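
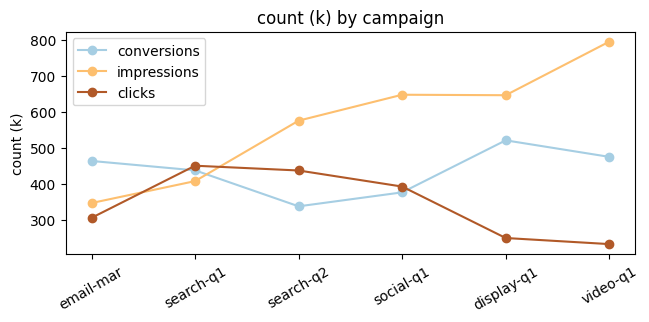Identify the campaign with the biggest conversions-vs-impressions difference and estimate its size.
video-q1, ≈ 300 k

video-q1: conversions ≈ 500, impressions ≈ 800 → gap ≈ 300. Next-largest (social-q1) is only ≈ 250.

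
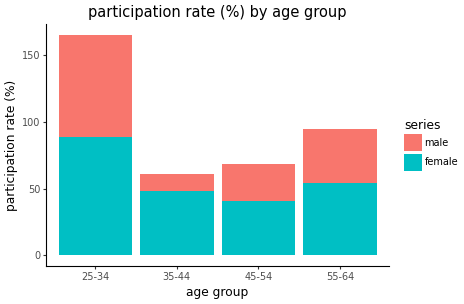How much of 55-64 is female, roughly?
female top ≈ 60, bottom ≈ 0; segment ≈ 60.

≈ 60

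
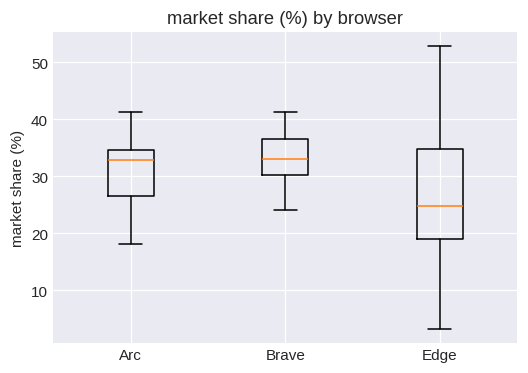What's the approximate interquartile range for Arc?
≈ 8.0

Q3 ≈ 34.5, Q1 ≈ 26.5; IQR ≈ 8.0.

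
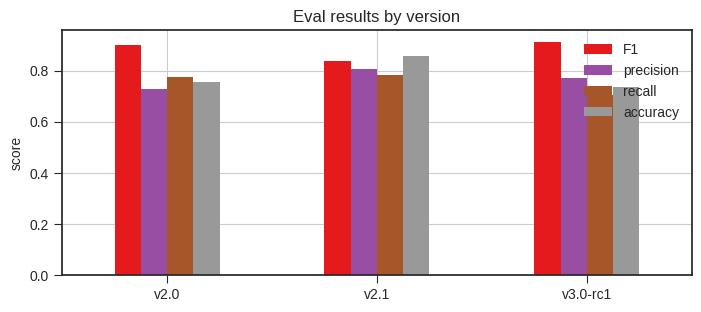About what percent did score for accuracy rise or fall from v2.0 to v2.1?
≈ +12.5%

v2.0 ≈ 0.8, v2.1 ≈ 0.9; (0.9 − 0.8) / 0.8 ≈ +12.5%.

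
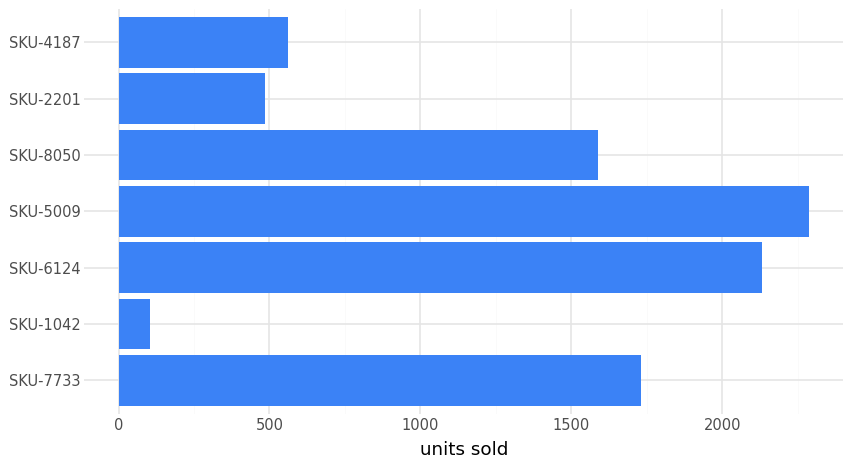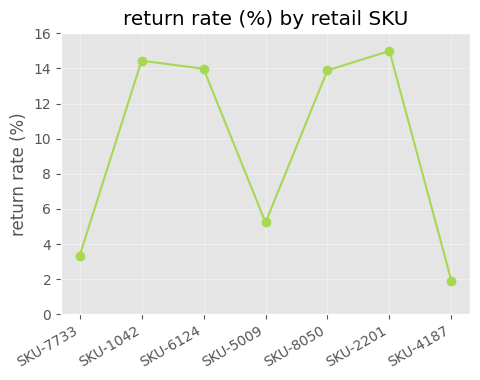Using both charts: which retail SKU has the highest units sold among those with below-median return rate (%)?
SKU-5009

Chart 2 median return rate (%) ≈ 14; below-median retail SKUs: SKU-7733, SKU-5009, SKU-4187. Among those, SKU-5009 has the highest units sold (≈ 2500).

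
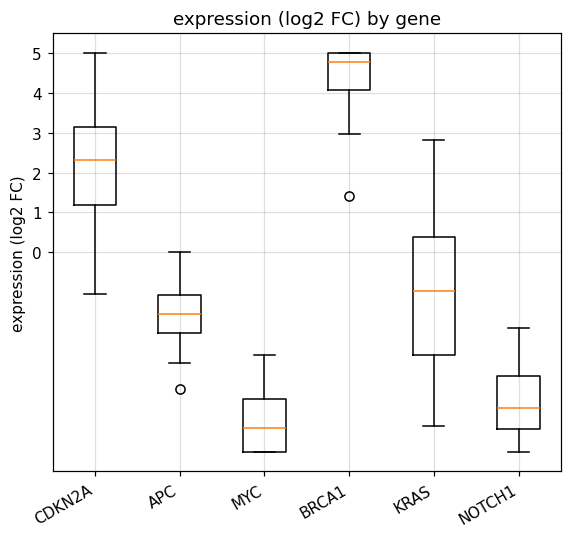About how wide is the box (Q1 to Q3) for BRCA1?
Q3 ≈ 5, Q1 ≈ 4; IQR ≈ 1.

≈ 1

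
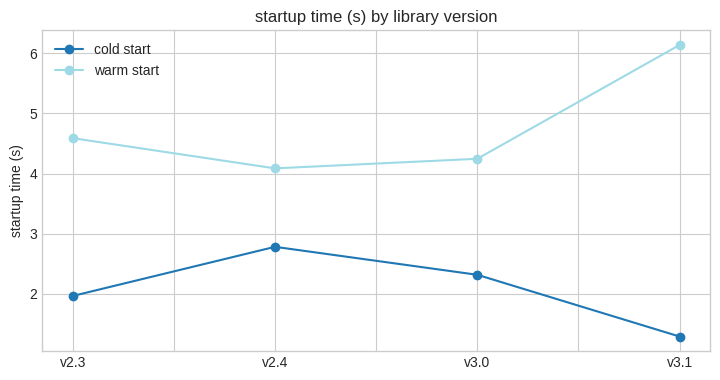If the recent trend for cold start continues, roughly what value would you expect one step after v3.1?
≈ 0.75

Last three: 3.0, 2.5, 1.5 → slope ≈ -0.75/step → next ≈ 0.75.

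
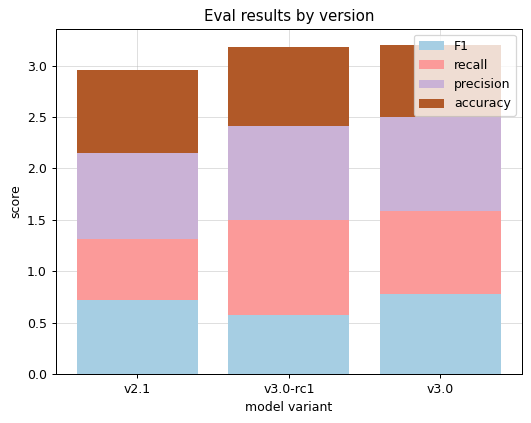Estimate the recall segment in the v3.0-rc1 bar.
≈ 1.0

recall top ≈ 1.5, bottom ≈ 0.5; segment ≈ 1.0.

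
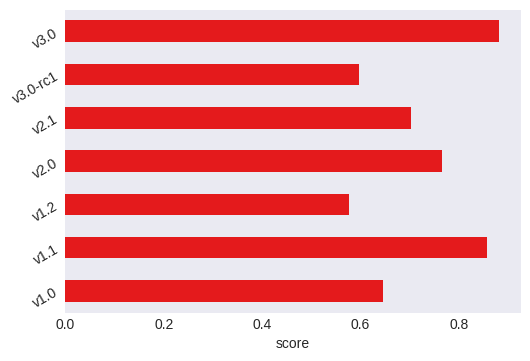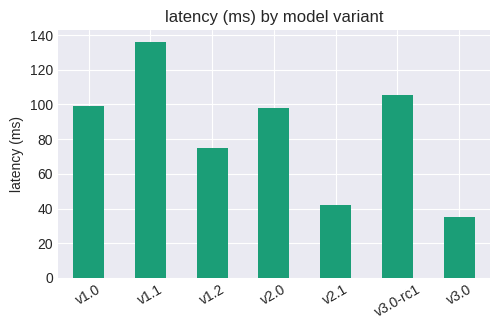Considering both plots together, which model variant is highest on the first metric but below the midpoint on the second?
Chart 2 median latency (ms) ≈ 100; below-median model variants: v1.2, v2.1, v3.0. Among those, v3.0 has the highest score (≈ 0.9).

v3.0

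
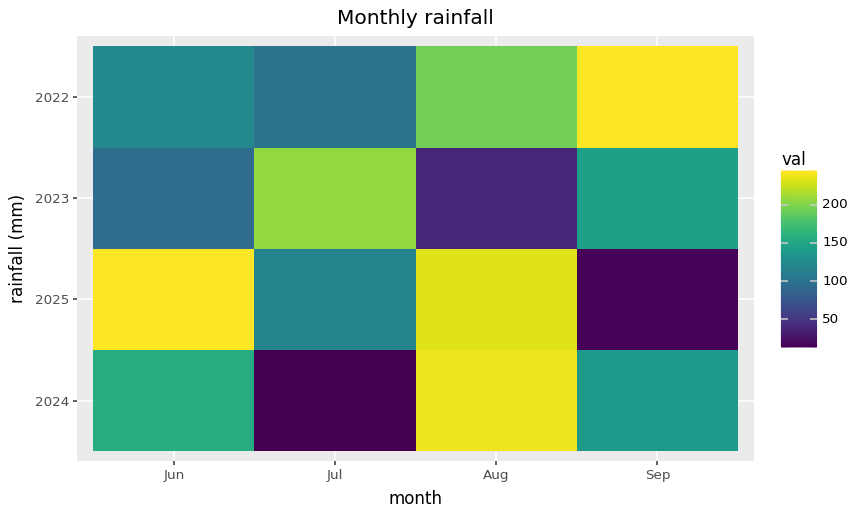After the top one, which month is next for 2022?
Top 3 for 2022: Sep ≈ 240, Aug ≈ 200, Jun ≈ 120.

Aug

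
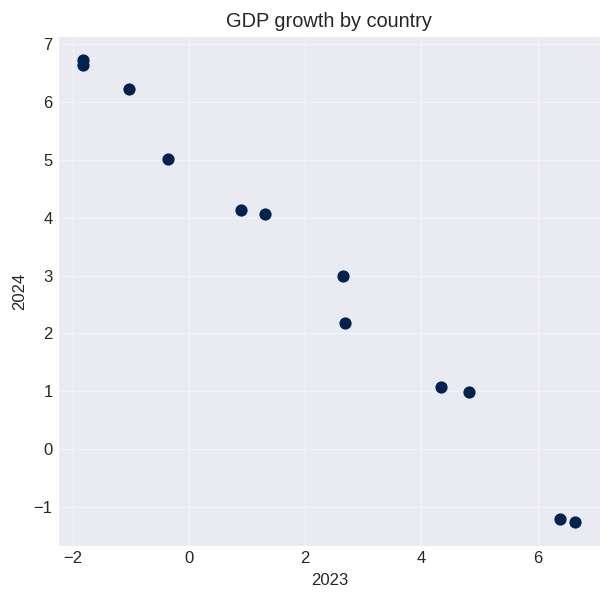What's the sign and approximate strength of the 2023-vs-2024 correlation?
Points are negatively correlated; strong (|r| ≈ 1.0).

negative, strong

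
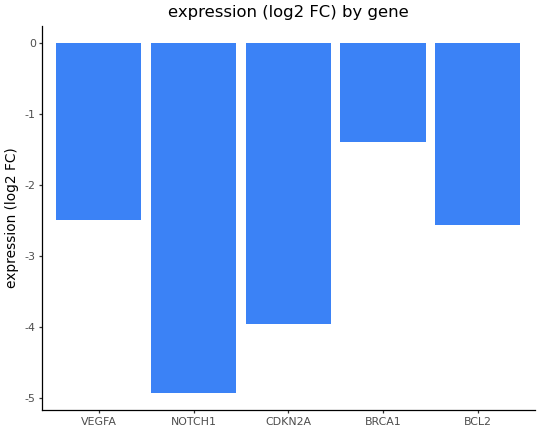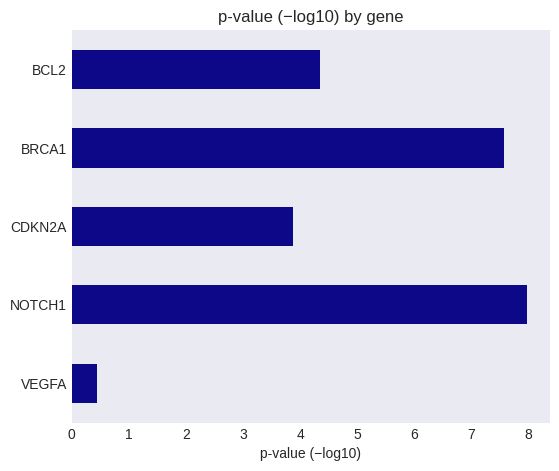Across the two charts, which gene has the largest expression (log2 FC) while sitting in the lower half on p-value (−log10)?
Chart 2 median p-value (−log10) ≈ 4; below-median genes: VEGFA, CDKN2A. Among those, VEGFA has the highest expression (log2 FC) (≈ -2).

VEGFA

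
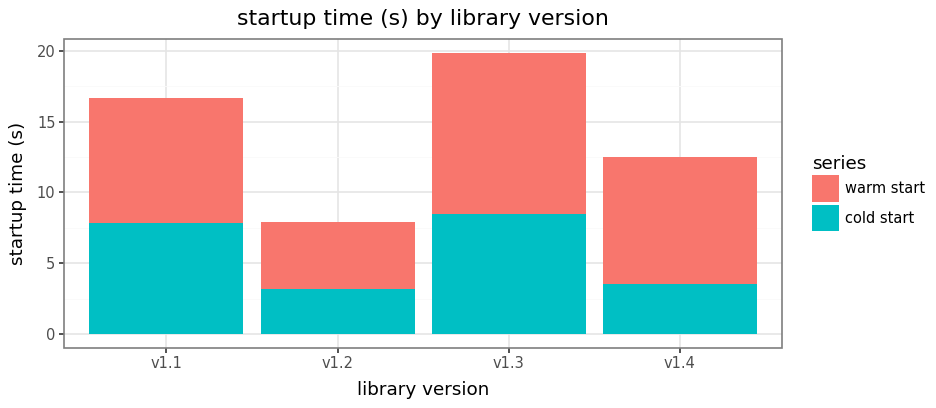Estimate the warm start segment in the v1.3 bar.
warm start top ≈ 20, bottom ≈ 8; segment ≈ 12.

≈ 12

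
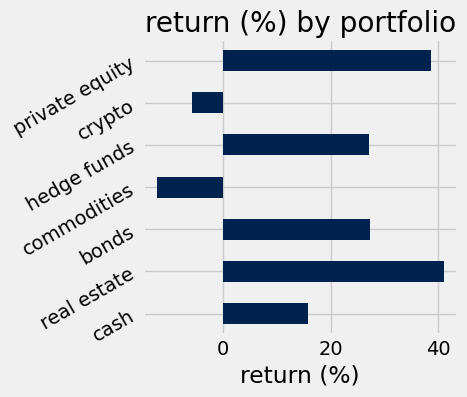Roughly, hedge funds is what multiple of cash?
≈ 1.67×

hedge funds ≈ 25, cash ≈ 15; 25/15 ≈ 1.67.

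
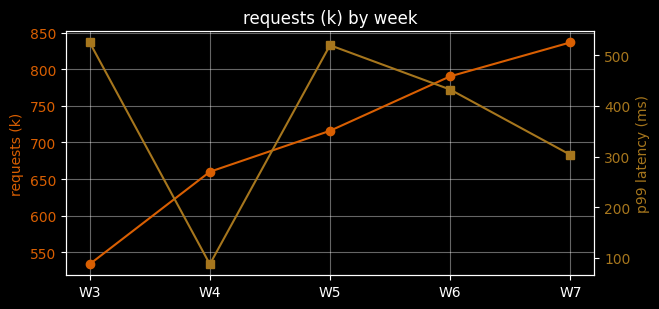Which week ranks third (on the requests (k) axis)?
W5

Top 4 (on the requests (k) axis): W7 ≈ 850, W6 ≈ 800, W5 ≈ 700, W4 ≈ 650.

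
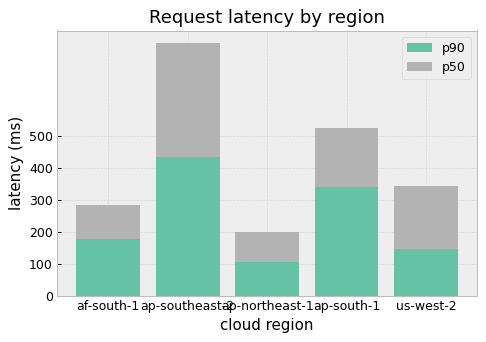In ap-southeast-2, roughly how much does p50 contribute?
p50 top ≈ 800, bottom ≈ 400; segment ≈ 400.

≈ 400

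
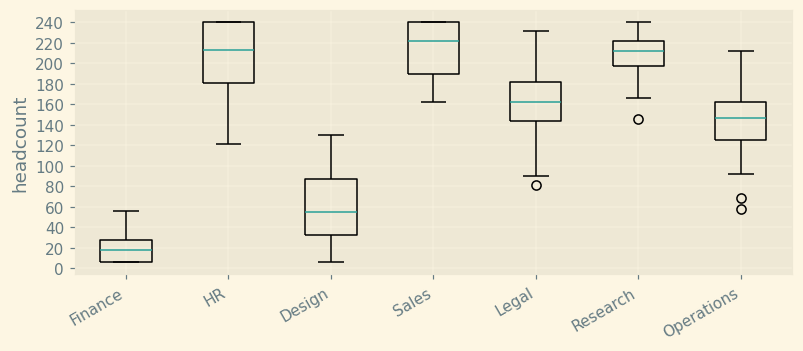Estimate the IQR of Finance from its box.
Q3 ≈ 20, Q1 ≈ 0; IQR ≈ 20.

≈ 20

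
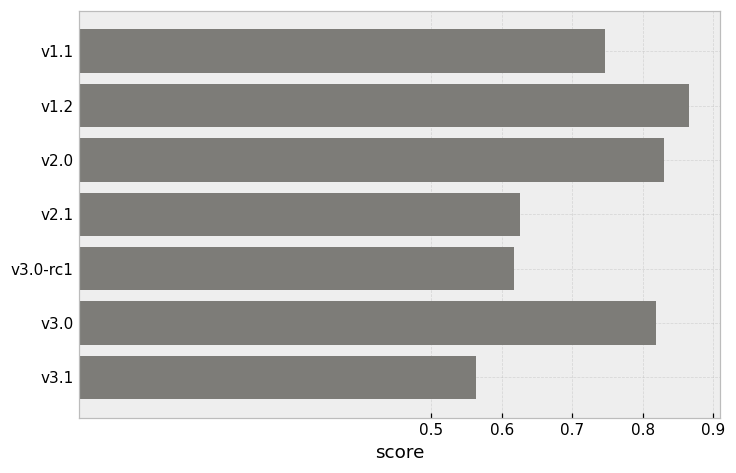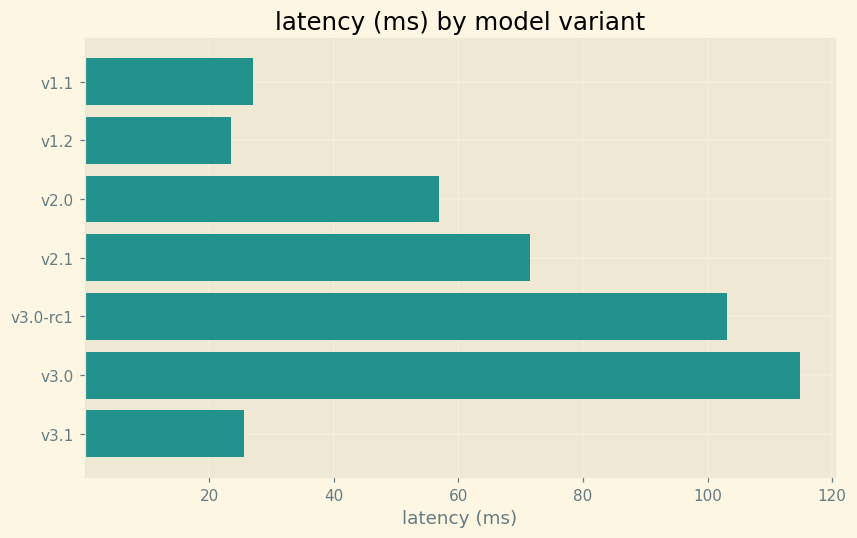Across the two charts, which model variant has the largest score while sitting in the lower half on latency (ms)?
v1.2

Chart 2 median latency (ms) ≈ 60; below-median model variants: v1.1, v1.2, v3.1. Among those, v1.2 has the highest score (≈ 0.9).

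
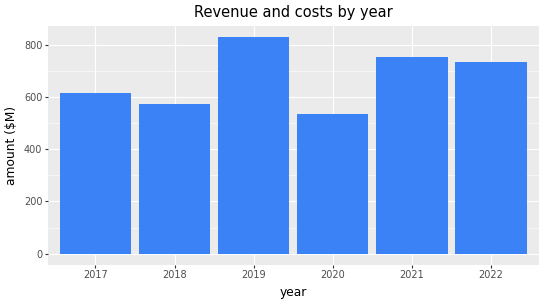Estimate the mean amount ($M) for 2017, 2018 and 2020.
≈ 567

(600 + 600 + 500) / 3 ≈ 567.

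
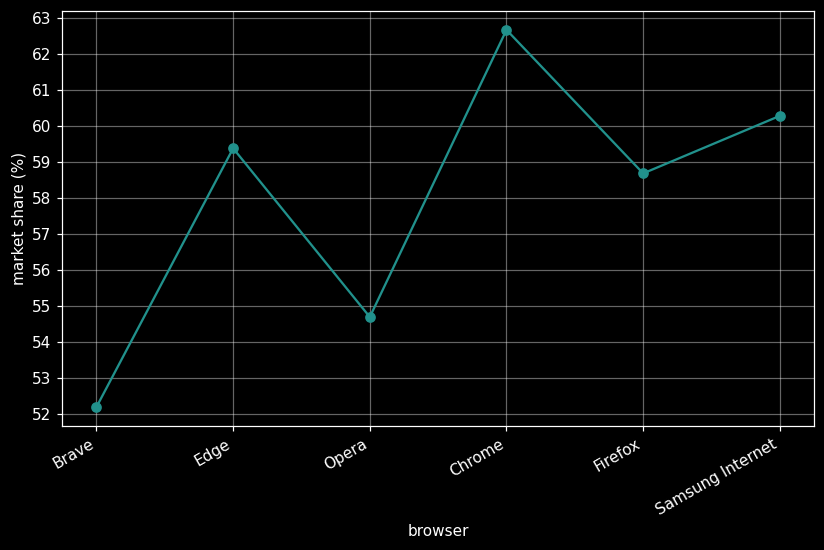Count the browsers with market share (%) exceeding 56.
4

Above 56: Edge, Chrome, Firefox, Samsung Internet.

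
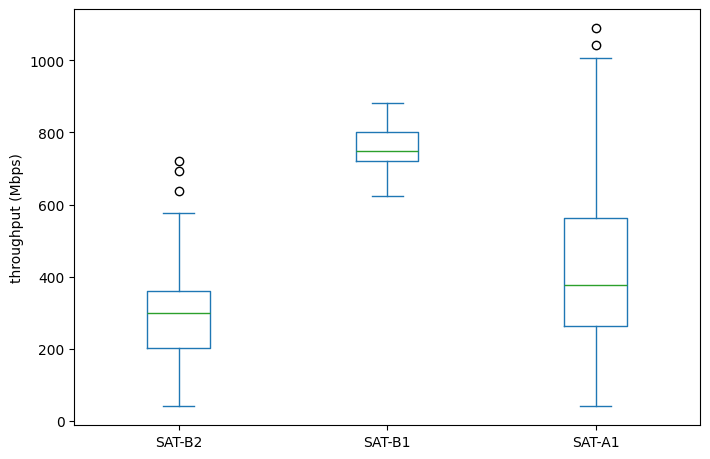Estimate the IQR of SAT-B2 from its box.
Q3 ≈ 350, Q1 ≈ 200; IQR ≈ 150.

≈ 150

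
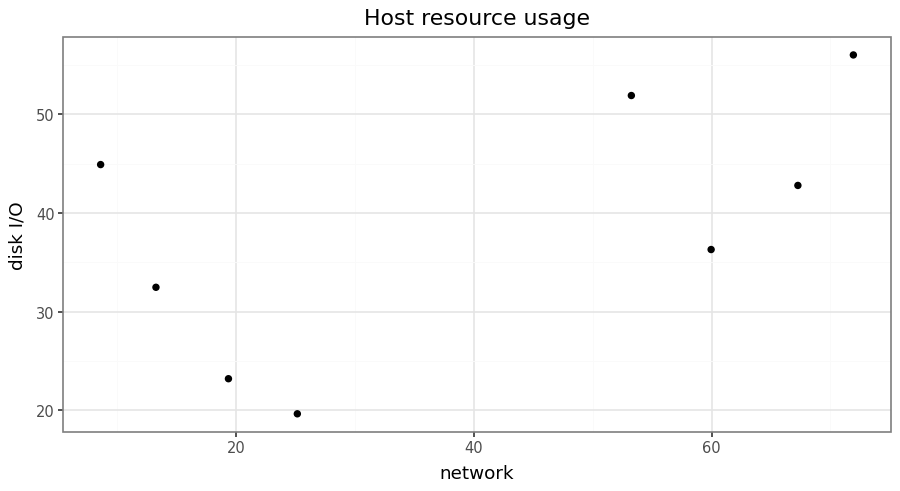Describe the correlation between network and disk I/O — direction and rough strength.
Points are positively correlated; moderate (|r| ≈ 0.6).

positive, moderate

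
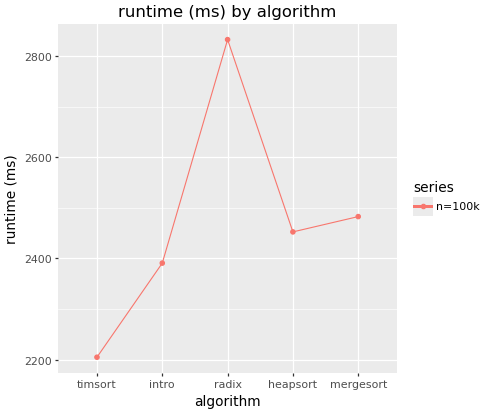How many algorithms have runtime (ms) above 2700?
Above 2700: radix.

1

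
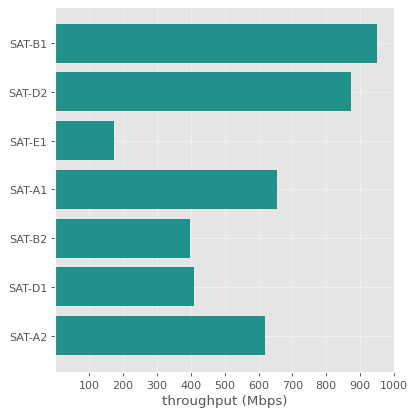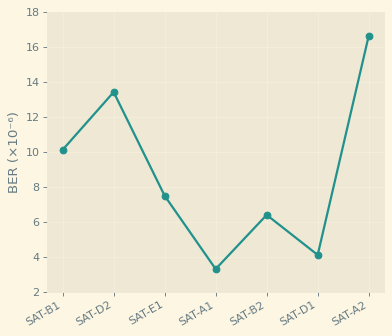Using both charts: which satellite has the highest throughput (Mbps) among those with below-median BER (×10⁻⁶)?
Chart 2 median BER (×10⁻⁶) ≈ 8; below-median satellites: SAT-A1, SAT-B2, SAT-D1. Among those, SAT-A1 has the highest throughput (Mbps) (≈ 700).

SAT-A1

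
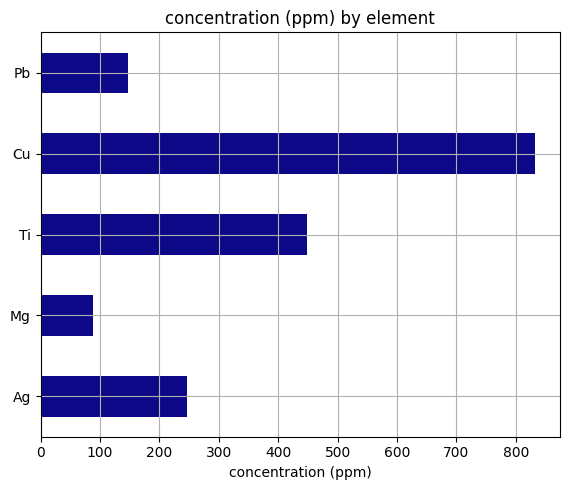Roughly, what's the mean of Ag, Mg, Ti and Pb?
≈ 200

(200 + 100 + 400 + 100) / 4 ≈ 200.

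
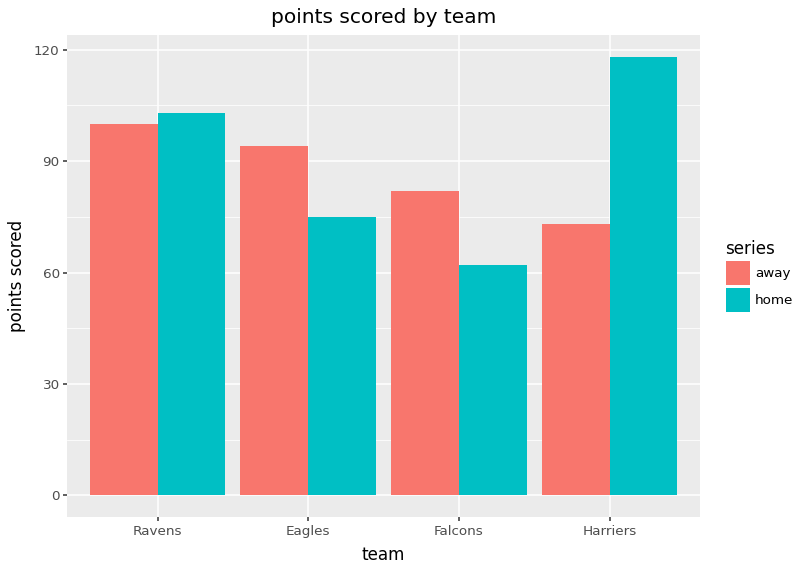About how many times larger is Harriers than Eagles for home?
Harriers ≈ 120, Eagles ≈ 80; 120/80 ≈ 1.5.

≈ 1.5×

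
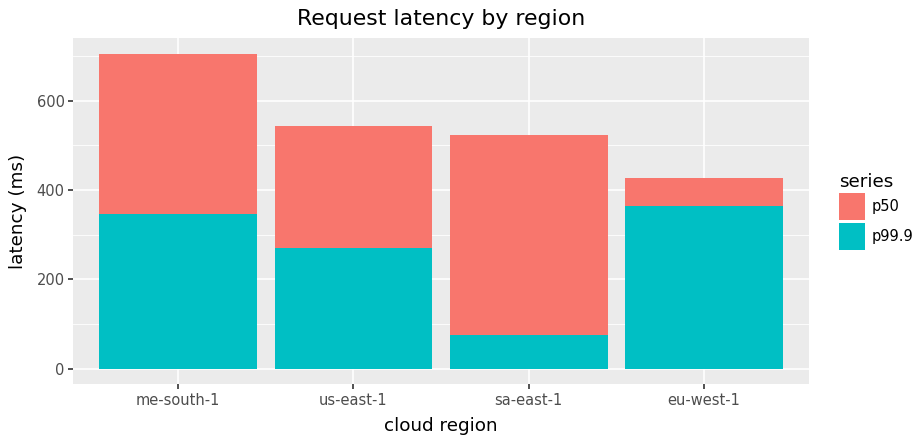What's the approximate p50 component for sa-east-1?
p50 top ≈ 500, bottom ≈ 100; segment ≈ 400.

≈ 400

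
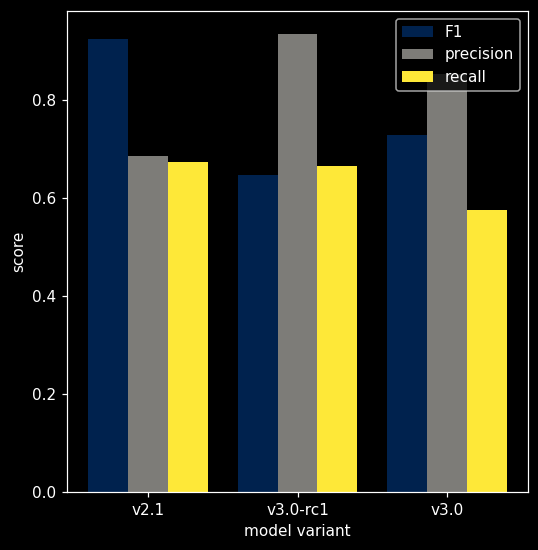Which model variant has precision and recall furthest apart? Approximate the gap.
v3.0, ≈ 0.3

v3.0: precision ≈ 0.9, recall ≈ 0.6 → gap ≈ 0.3. Next-largest (v3.0-rc1) is only ≈ 0.2.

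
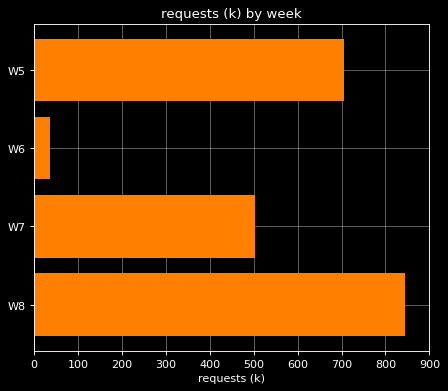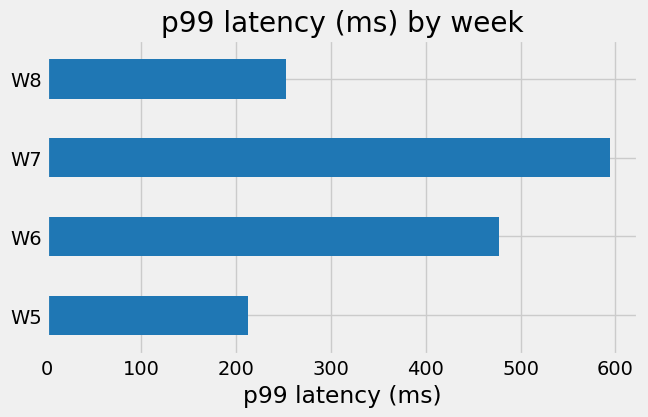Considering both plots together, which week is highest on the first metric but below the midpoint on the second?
Chart 2 median p99 latency (ms) ≈ 400; below-median weeks: W5, W8. Among those, W8 has the highest requests (k) (≈ 800).

W8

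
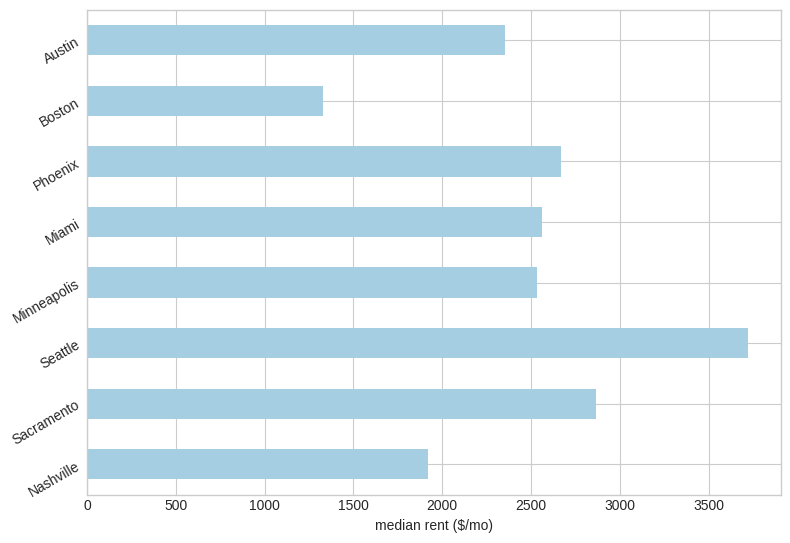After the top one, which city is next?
Top 3: Seattle ≈ 3500, Sacramento ≈ 3000, Phoenix ≈ 2500.

Sacramento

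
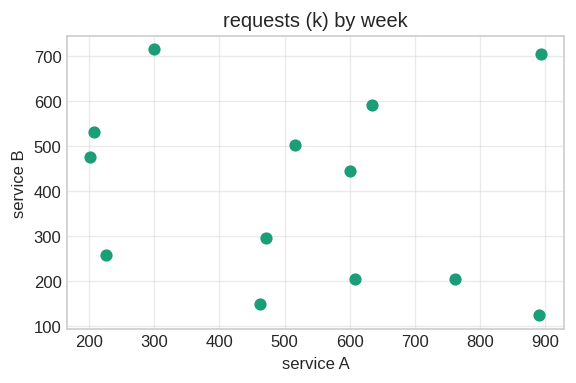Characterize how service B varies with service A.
Points are roughly uncorrelated; weak (|r| ≈ 0.2).

no clear correlation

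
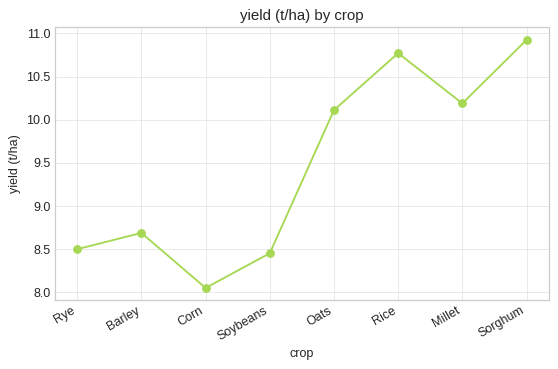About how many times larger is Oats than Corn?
Oats ≈ 10.0, Corn ≈ 8.0; 10.0/8.0 ≈ 1.25.

≈ 1.25×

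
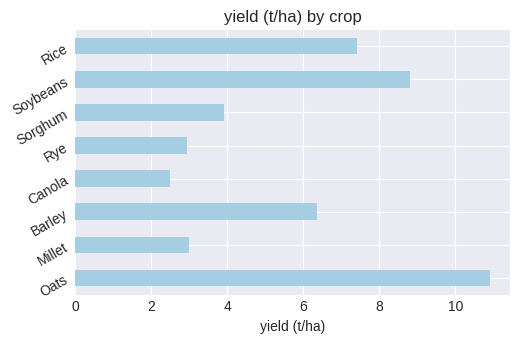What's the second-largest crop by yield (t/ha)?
Soybeans

Top 3: Oats ≈ 11, Soybeans ≈ 9, Rice ≈ 7.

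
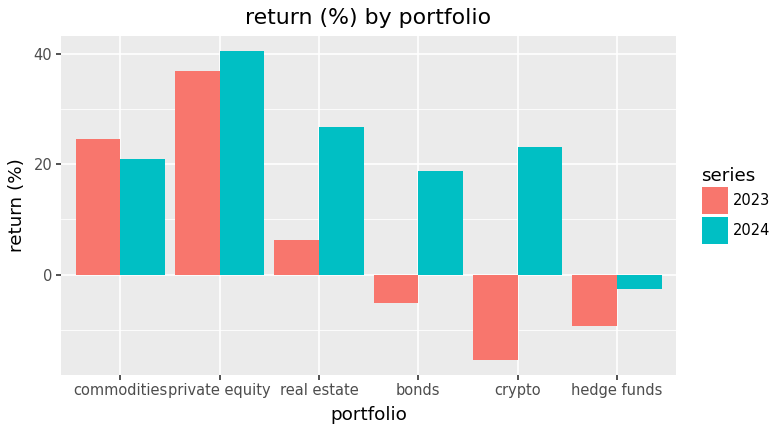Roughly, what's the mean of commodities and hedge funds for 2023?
≈ 8

(25 + -10) / 2 ≈ 8.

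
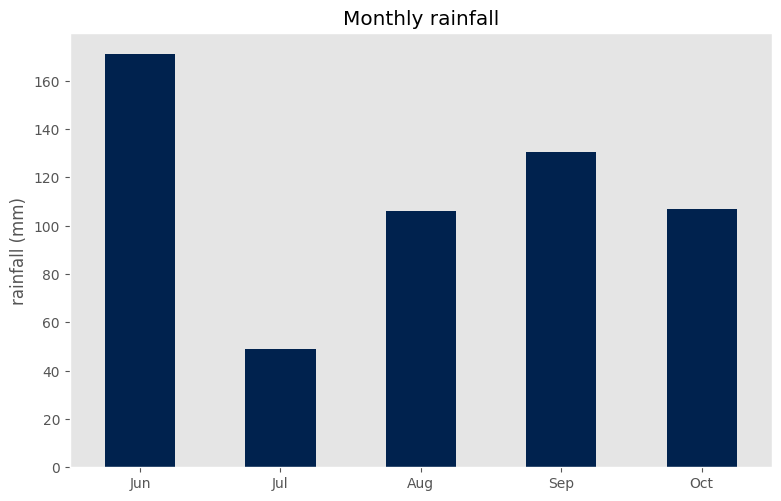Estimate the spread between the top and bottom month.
Max Jun ≈ 180, min Jul ≈ 40; range ≈ 140.

≈ 140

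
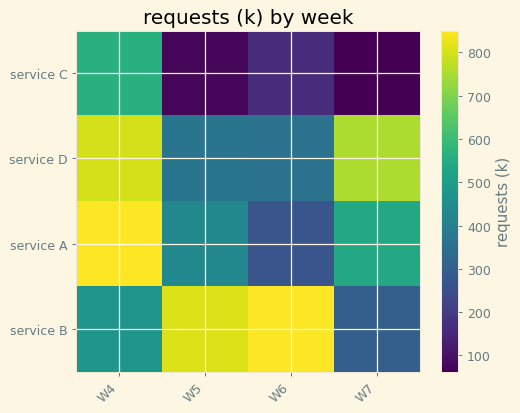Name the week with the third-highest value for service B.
Top 4 for service B: W6 ≈ 900, W5 ≈ 800, W4 ≈ 500, W7 ≈ 300.

W4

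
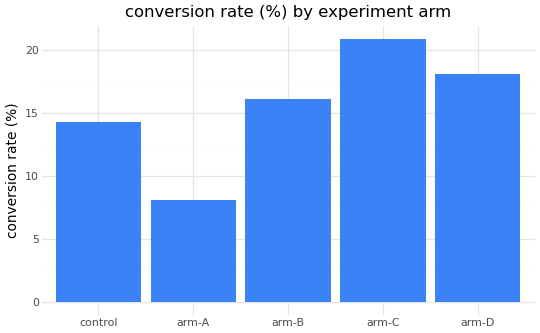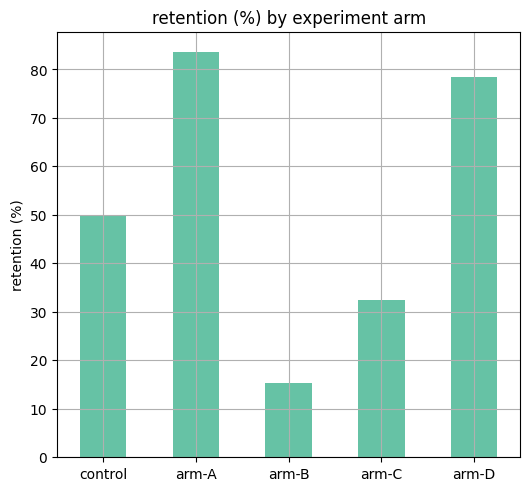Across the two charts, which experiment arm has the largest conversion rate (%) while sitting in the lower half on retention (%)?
arm-C

Chart 2 median retention (%) ≈ 50; below-median experiment arms: arm-B, arm-C. Among those, arm-C has the highest conversion rate (%) (≈ 20).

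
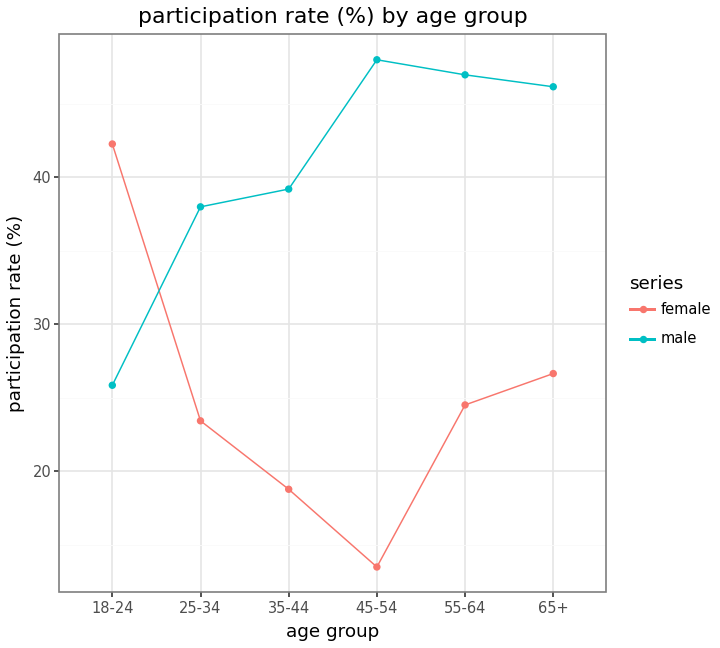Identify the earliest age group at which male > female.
25-34

18-24: male ≈ 25 vs female ≈ 40 (not yet); 25-34: male ≈ 40 vs female ≈ 25 (first crossover).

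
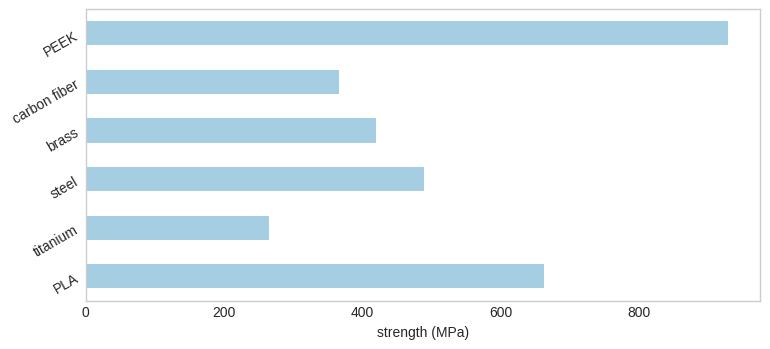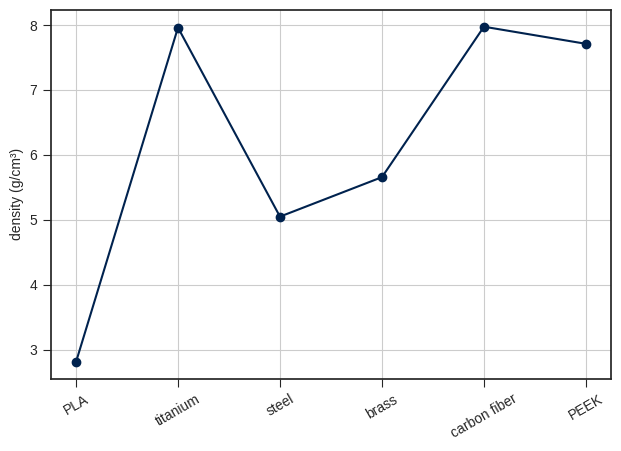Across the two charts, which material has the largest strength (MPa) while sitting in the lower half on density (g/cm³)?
PLA

Chart 2 median density (g/cm³) ≈ 7; below-median materials: PLA, steel, brass. Among those, PLA has the highest strength (MPa) (≈ 700).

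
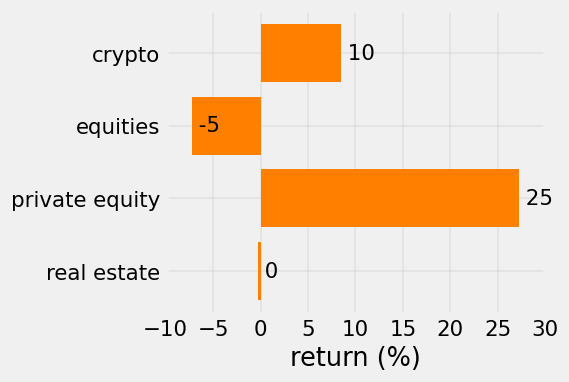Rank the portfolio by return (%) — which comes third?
Top 4: private equity ≈ 25, crypto ≈ 10, real estate ≈ 0, equities ≈ -5.

real estate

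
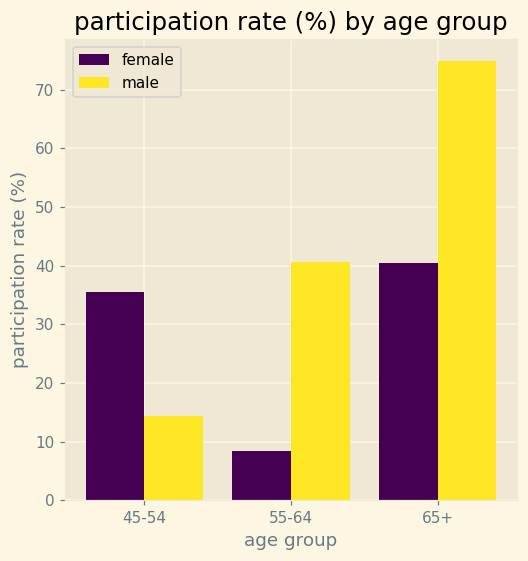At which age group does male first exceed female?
55-64

45-54: male ≈ 10 vs female ≈ 40 (not yet); 55-64: male ≈ 40 vs female ≈ 10 (first crossover).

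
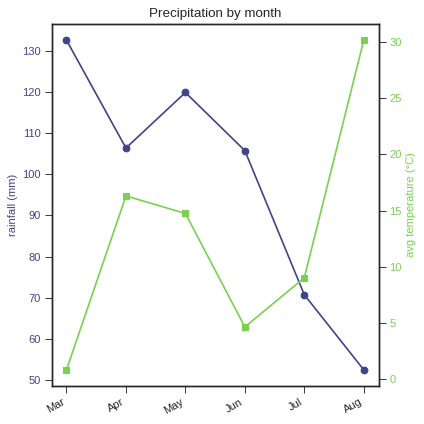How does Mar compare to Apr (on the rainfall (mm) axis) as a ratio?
Mar ≈ 130, Apr ≈ 110; 130/110 ≈ 1.18.

≈ 1.18×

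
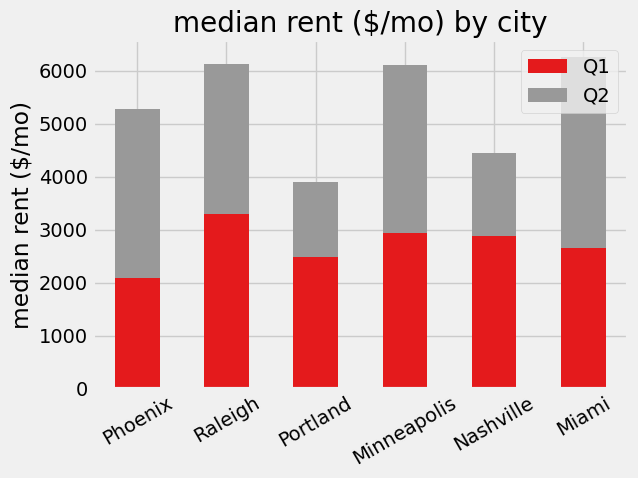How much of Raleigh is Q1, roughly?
Q1 top ≈ 3000, bottom ≈ 0; segment ≈ 3000.

≈ 3000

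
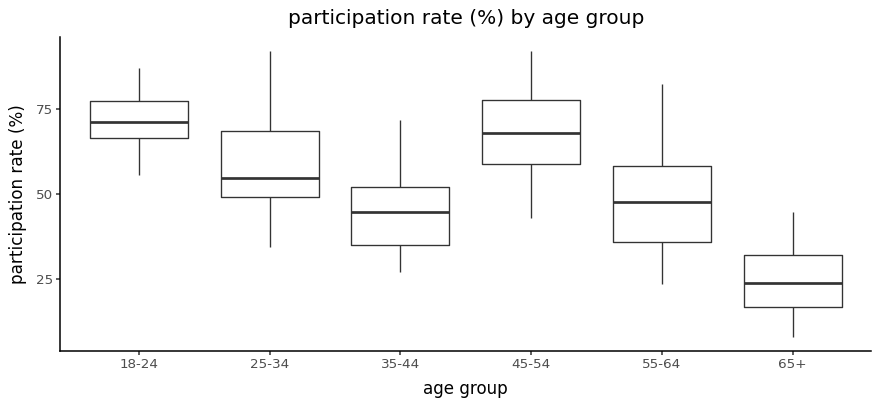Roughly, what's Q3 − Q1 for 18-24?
≈ 10

Q3 ≈ 75, Q1 ≈ 65; IQR ≈ 10.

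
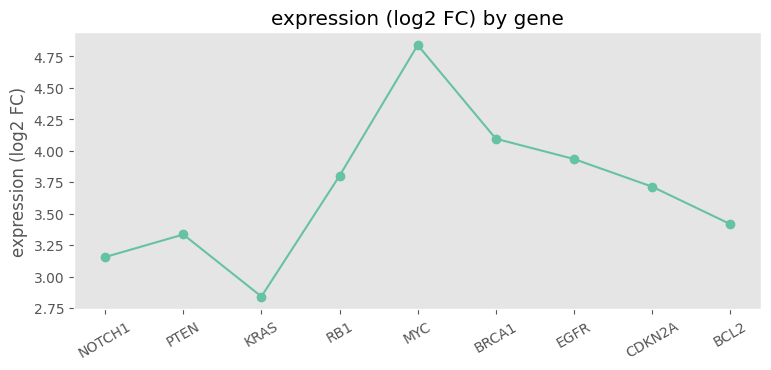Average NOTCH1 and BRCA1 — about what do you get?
(3.2 + 4.0) / 2 ≈ 3.6.

≈ 3.6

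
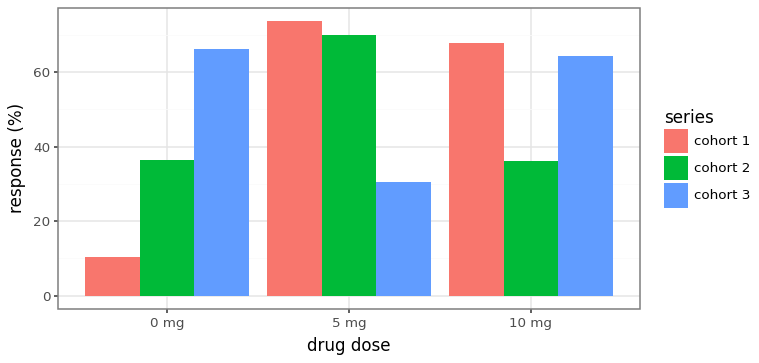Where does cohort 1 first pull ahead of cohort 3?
5 mg

0 mg: cohort 1 ≈ 10 vs cohort 3 ≈ 70 (not yet); 5 mg: cohort 1 ≈ 70 vs cohort 3 ≈ 30 (first crossover).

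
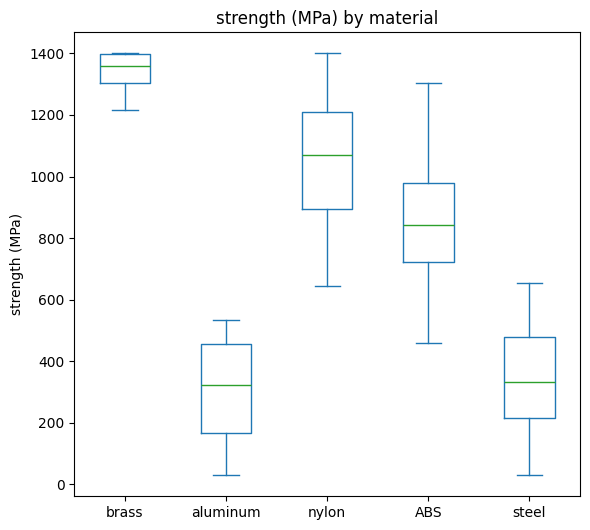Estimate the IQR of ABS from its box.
Q3 ≈ 1000, Q1 ≈ 700; IQR ≈ 300.

≈ 300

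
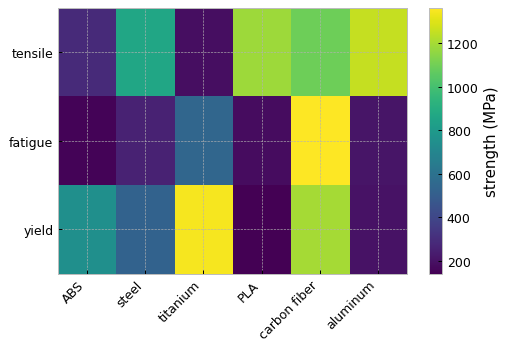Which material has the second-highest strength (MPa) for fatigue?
titanium

Top 3 for fatigue: carbon fiber ≈ 1400, titanium ≈ 600, steel ≈ 200.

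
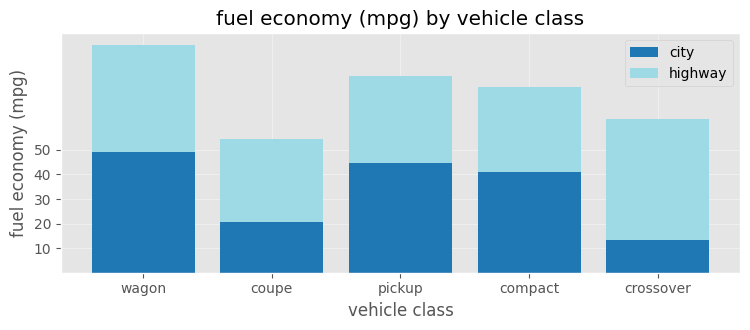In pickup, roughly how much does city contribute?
city top ≈ 40, bottom ≈ 0; segment ≈ 40.

≈ 40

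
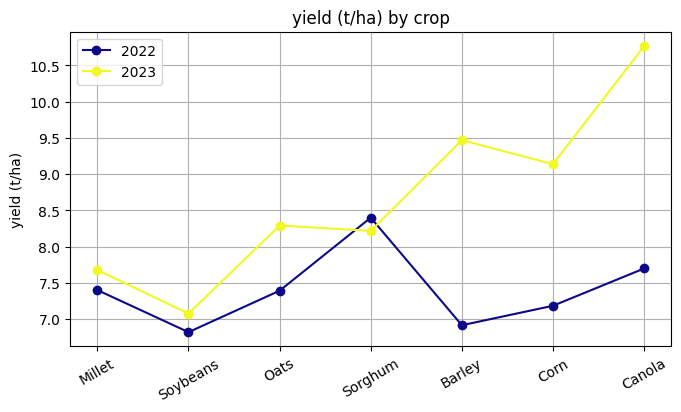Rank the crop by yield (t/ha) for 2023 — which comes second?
Top 3 for 2023: Canola ≈ 11.0, Barley ≈ 9.5, Corn ≈ 9.0.

Barley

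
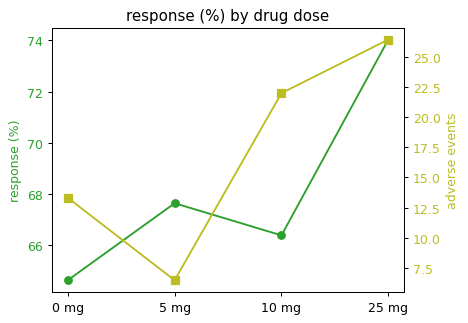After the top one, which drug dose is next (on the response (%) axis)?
5 mg

Top 3 (on the response (%) axis): 25 mg ≈ 74, 5 mg ≈ 68, 10 mg ≈ 66.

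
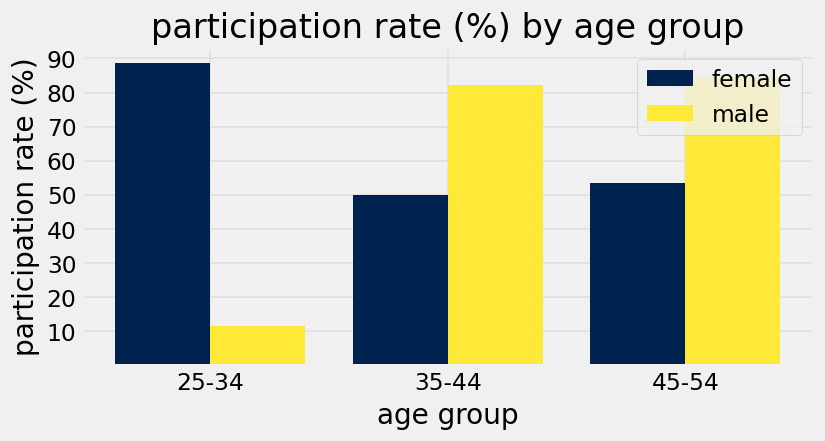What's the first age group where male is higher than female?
25-34: male ≈ 10 vs female ≈ 90 (not yet); 35-44: male ≈ 80 vs female ≈ 50 (first crossover).

35-44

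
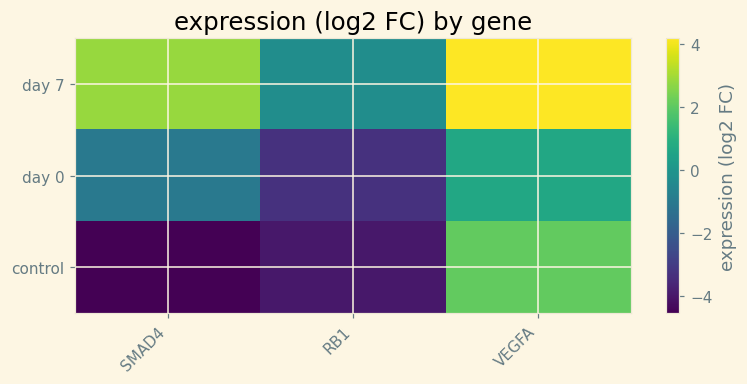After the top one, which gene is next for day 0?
Top 3 for day 0: VEGFA ≈ 1, SMAD4 ≈ -1, RB1 ≈ -3.

SMAD4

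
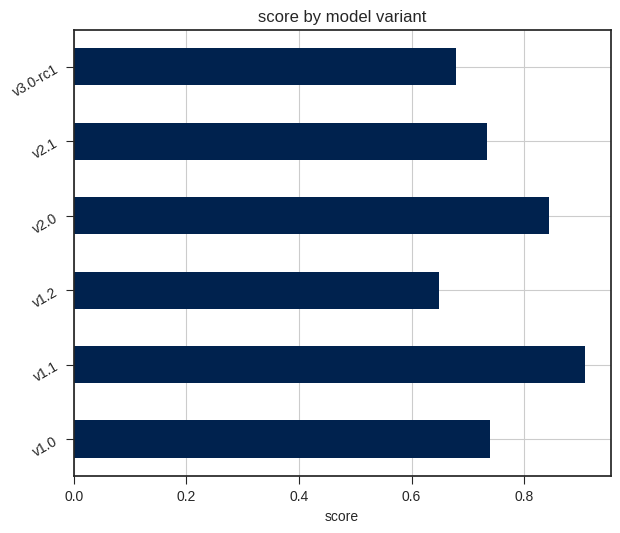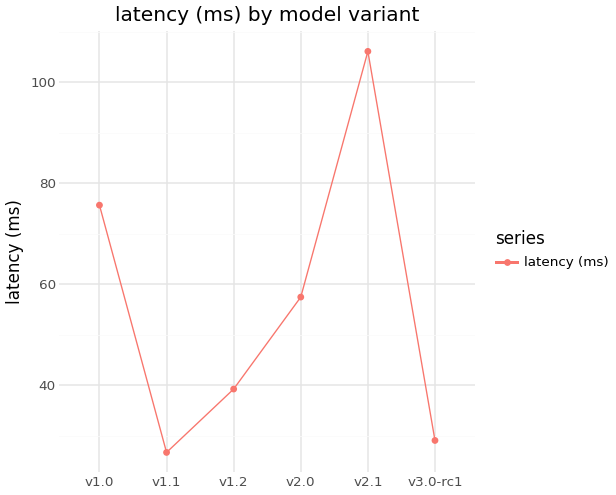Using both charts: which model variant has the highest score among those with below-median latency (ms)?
v1.1

Chart 2 median latency (ms) ≈ 50; below-median model variants: v1.1, v1.2, v3.0-rc1. Among those, v1.1 has the highest score (≈ 0.9).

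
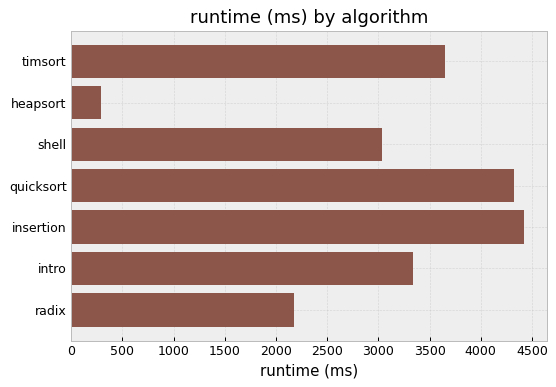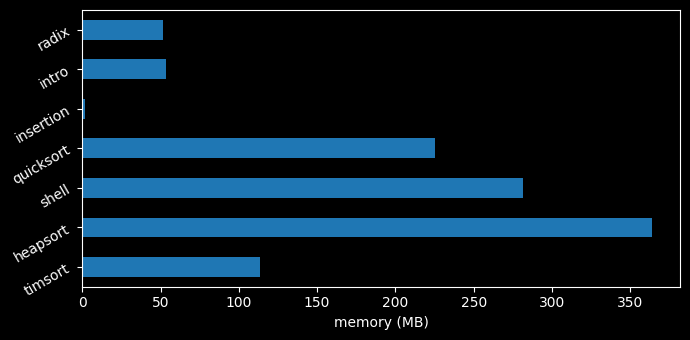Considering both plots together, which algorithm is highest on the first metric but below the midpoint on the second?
Chart 2 median memory (MB) ≈ 100; below-median algorithms: insertion, intro, radix. Among those, insertion has the highest runtime (ms) (≈ 4500).

insertion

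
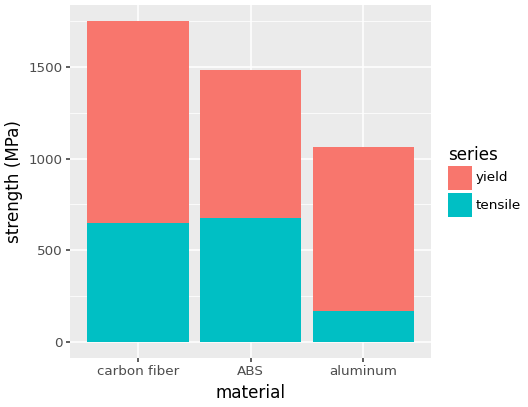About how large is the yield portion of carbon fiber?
≈ 1200

yield top ≈ 1800, bottom ≈ 600; segment ≈ 1200.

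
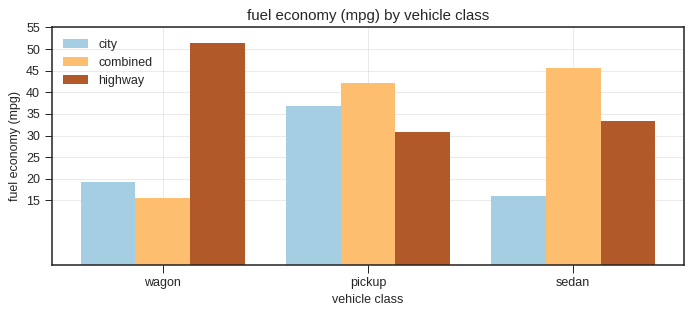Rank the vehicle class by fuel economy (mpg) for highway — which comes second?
sedan

Top 3 for highway: wagon ≈ 50, sedan ≈ 35, pickup ≈ 30.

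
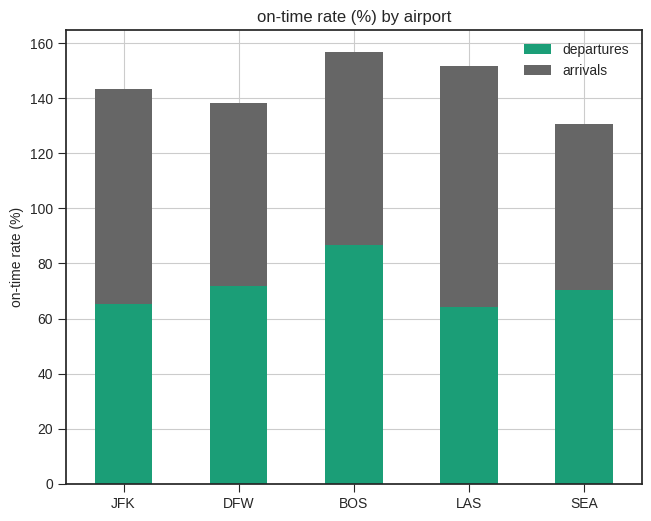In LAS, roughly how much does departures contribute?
departures top ≈ 60, bottom ≈ 0; segment ≈ 60.

≈ 60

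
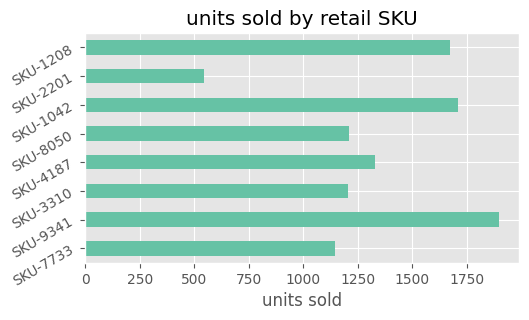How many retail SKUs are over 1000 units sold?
7

Above 1000: SKU-7733, SKU-9341, SKU-3310, SKU-4187, SKU-8050, SKU-1042, SKU-1208.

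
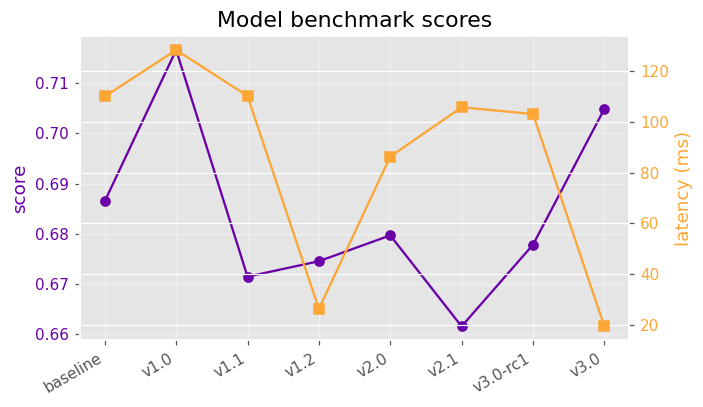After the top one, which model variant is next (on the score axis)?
v3.0

Top 3 (on the score axis): v1.0 ≈ 0.72, v3.0 ≈ 0.70, baseline ≈ 0.69.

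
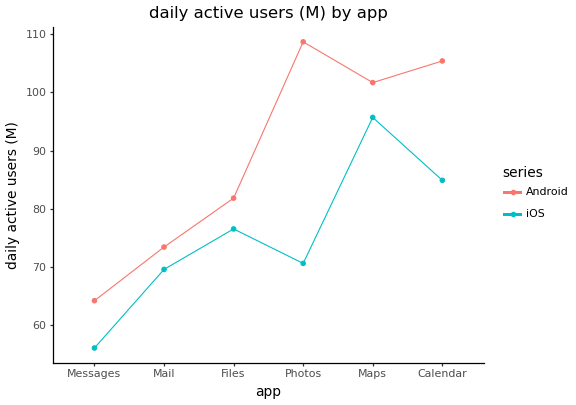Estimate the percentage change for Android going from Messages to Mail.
≈ +15.4%

Messages ≈ 65, Mail ≈ 75; (75 − 65) / 65 ≈ +15.4%.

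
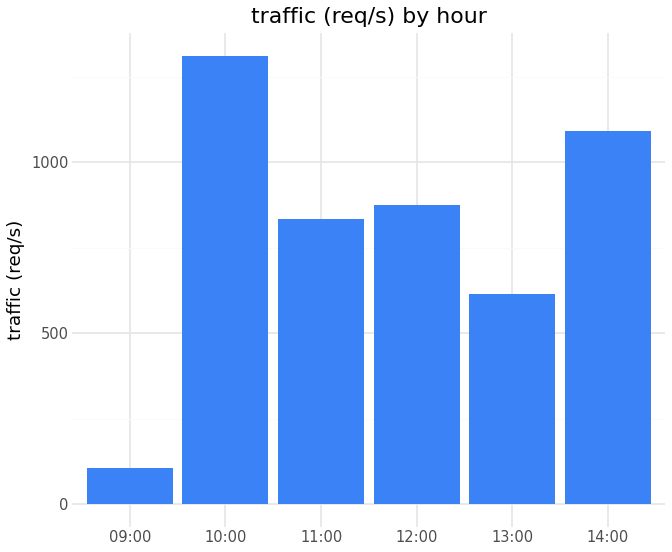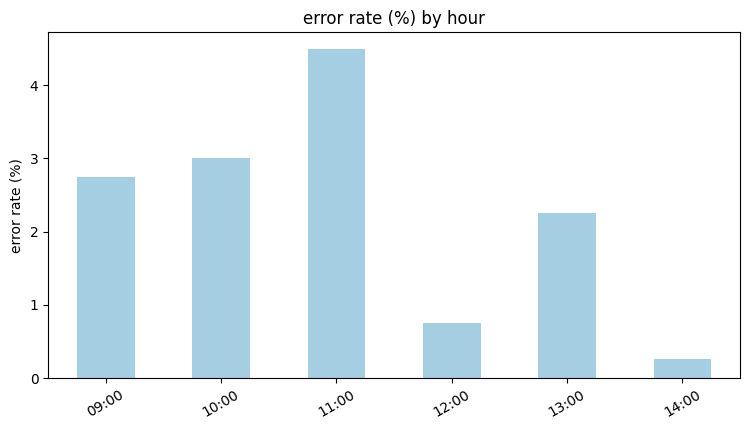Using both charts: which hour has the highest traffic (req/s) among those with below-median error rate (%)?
Chart 2 median error rate (%) ≈ 2.5; below-median hours: 12:00, 13:00, 14:00. Among those, 14:00 has the highest traffic (req/s) (≈ 1000).

14:00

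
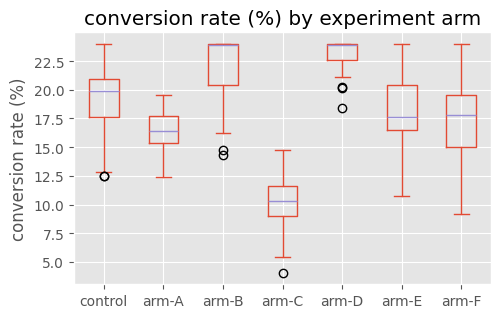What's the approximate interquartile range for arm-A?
Q3 ≈ 18, Q1 ≈ 16; IQR ≈ 2.

≈ 2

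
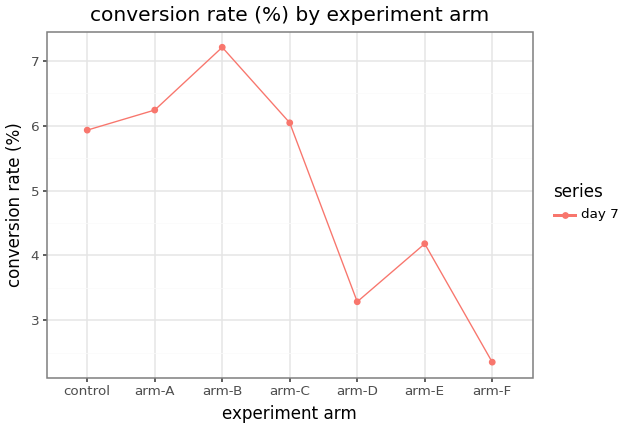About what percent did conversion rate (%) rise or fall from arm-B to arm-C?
≈ -14.3%

arm-B ≈ 7.0, arm-C ≈ 6.0; (6.0 − 7.0) / 7.0 ≈ -14.3%.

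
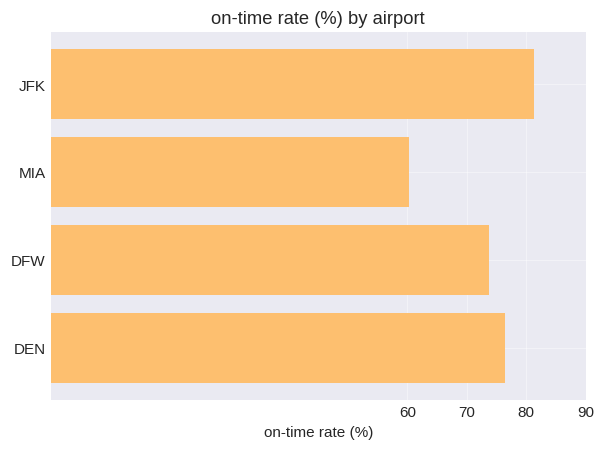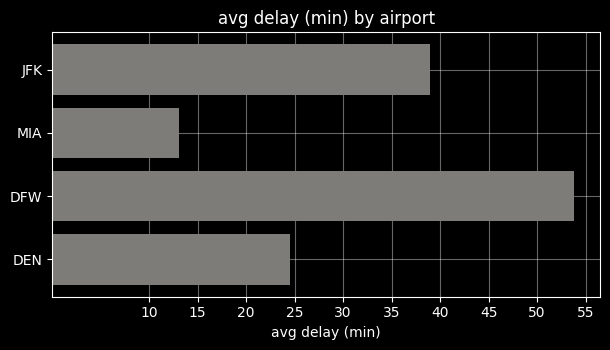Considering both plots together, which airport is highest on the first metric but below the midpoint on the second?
Chart 2 median avg delay (min) ≈ 30; below-median airports: MIA, DEN. Among those, DEN has the highest on-time rate (%) (≈ 80).

DEN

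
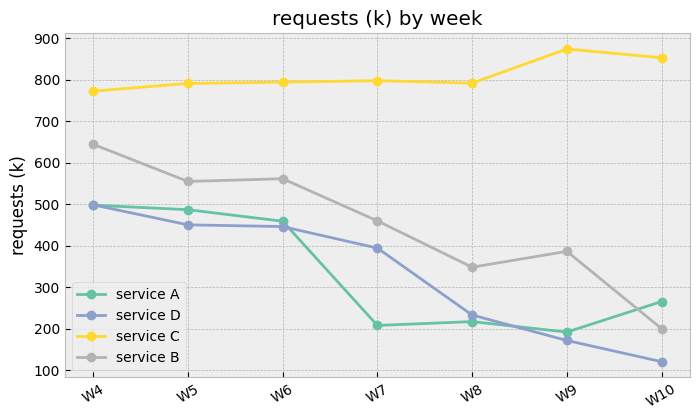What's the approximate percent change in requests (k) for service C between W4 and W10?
≈ +12.5%

W4 ≈ 800, W10 ≈ 900; (900 − 800) / 800 ≈ +12.5%.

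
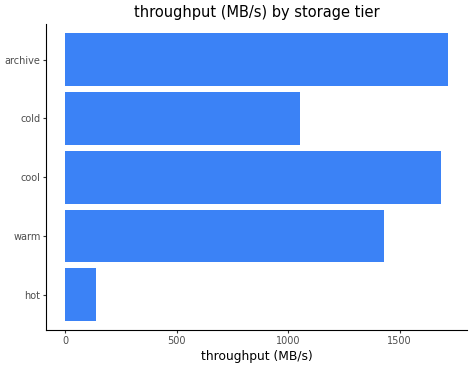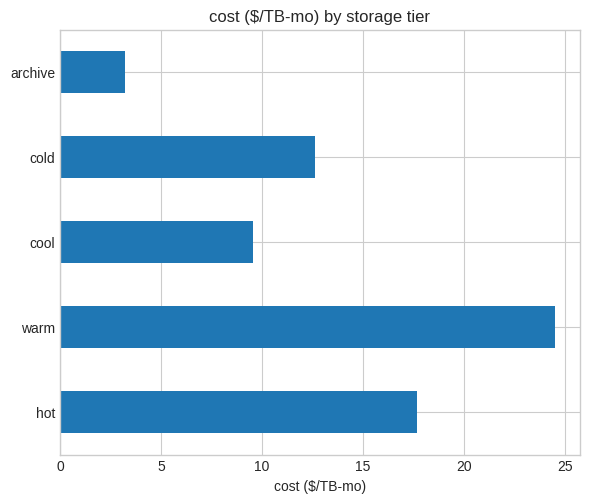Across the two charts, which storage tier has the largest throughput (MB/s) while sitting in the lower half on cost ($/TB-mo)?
archive

Chart 2 median cost ($/TB-mo) ≈ 15; below-median storage tiers: cool, archive. Among those, archive has the highest throughput (MB/s) (≈ 1800).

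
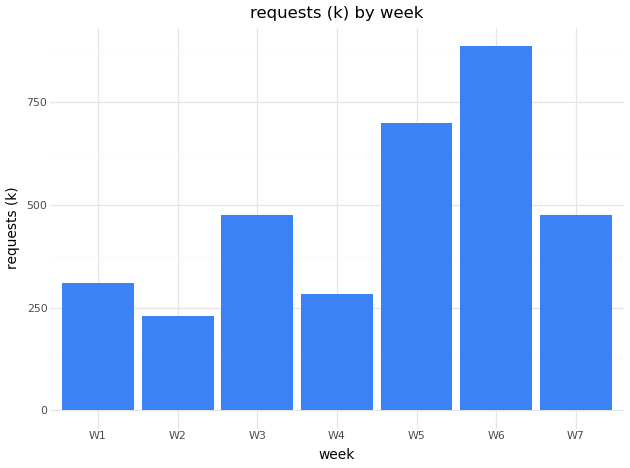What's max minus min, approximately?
≈ 700

Max W6 ≈ 900, min W2 ≈ 200; range ≈ 700.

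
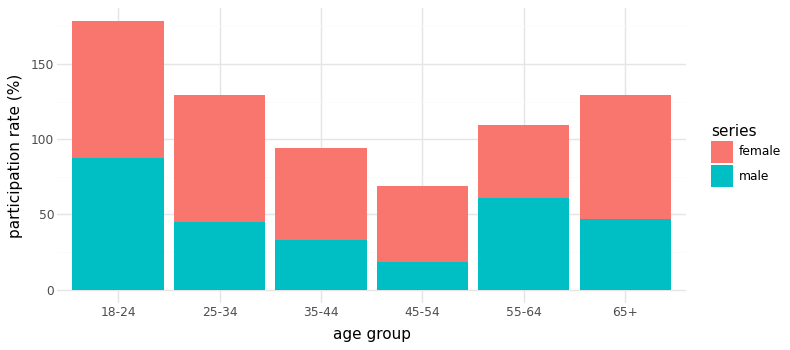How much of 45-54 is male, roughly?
male top ≈ 20, bottom ≈ 0; segment ≈ 20.

≈ 20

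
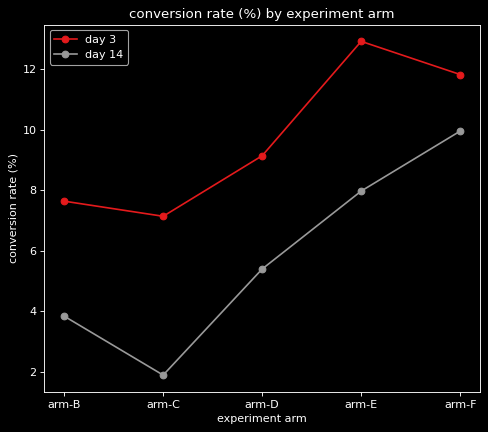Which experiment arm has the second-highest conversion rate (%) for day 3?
Top 3 for day 3: arm-E ≈ 13, arm-F ≈ 12, arm-D ≈ 9.

arm-F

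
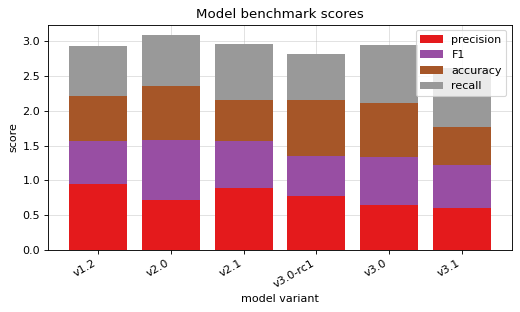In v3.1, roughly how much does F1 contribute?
≈ 0.5

F1 top ≈ 1.0, bottom ≈ 0.5; segment ≈ 0.5.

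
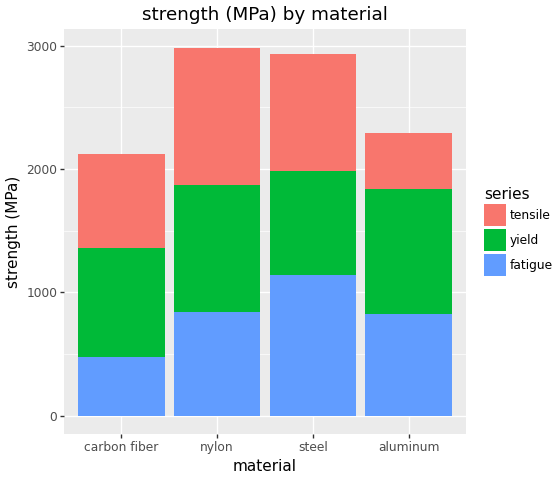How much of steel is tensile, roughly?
≈ 1000

tensile top ≈ 3000, bottom ≈ 2000; segment ≈ 1000.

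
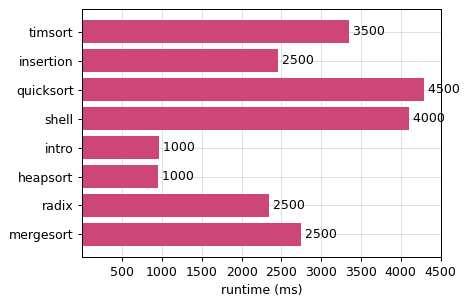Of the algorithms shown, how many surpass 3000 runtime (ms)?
3

Above 3000: timsort, quicksort, shell.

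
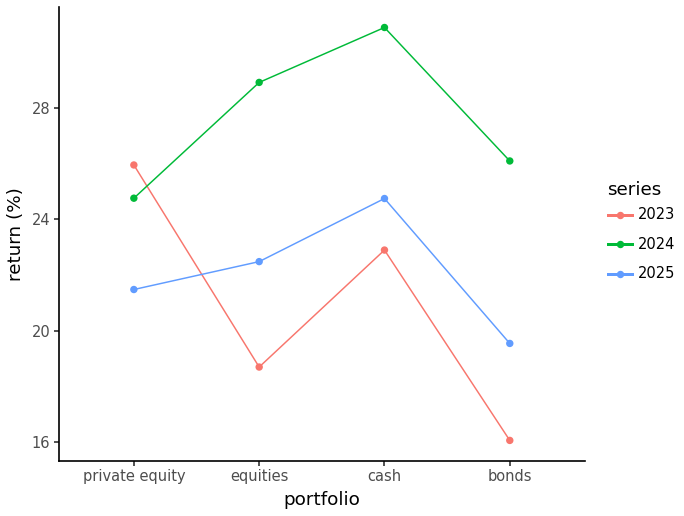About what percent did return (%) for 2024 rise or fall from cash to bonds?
≈ -13.3%

cash ≈ 30, bonds ≈ 26; (26 − 30) / 30 ≈ -13.3%.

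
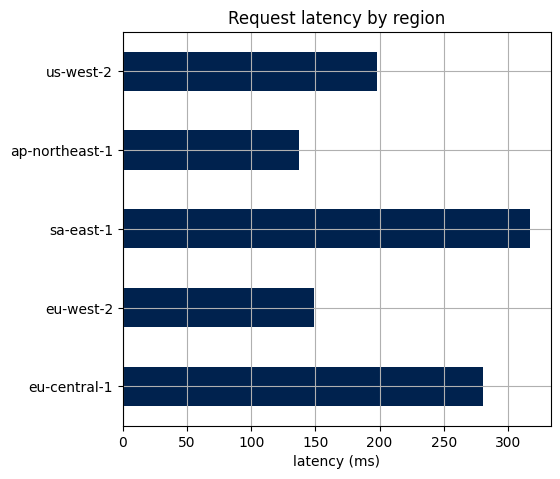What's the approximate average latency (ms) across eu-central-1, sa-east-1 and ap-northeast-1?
(300 + 300 + 150) / 3 ≈ 250.

≈ 250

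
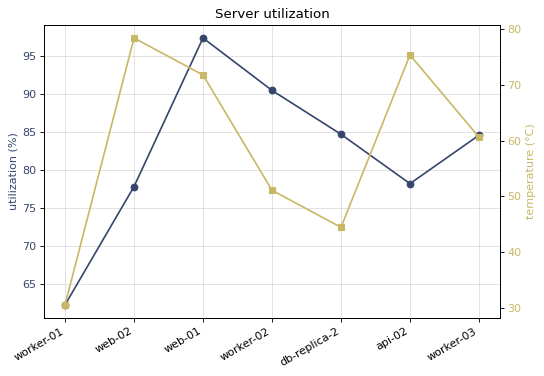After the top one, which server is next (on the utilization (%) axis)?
worker-02

Top 3 (on the utilization (%) axis): web-01 ≈ 95, worker-02 ≈ 90, db-replica-2 ≈ 85.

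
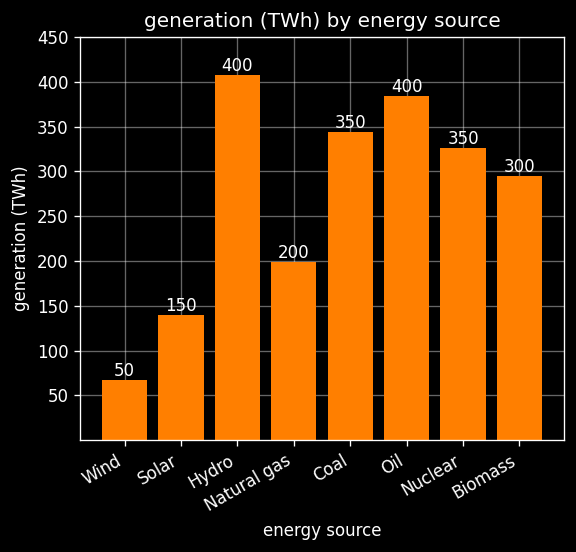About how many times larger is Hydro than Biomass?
≈ 1.33×

Hydro ≈ 400, Biomass ≈ 300; 400/300 ≈ 1.33.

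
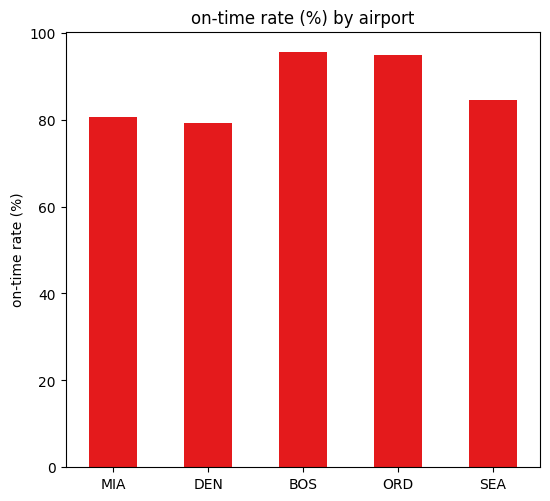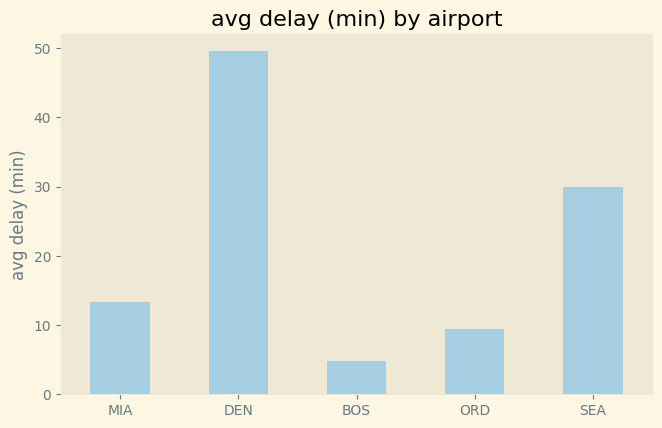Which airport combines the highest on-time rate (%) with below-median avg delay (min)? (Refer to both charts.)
Chart 2 median avg delay (min) ≈ 15; below-median airports: BOS, ORD. Among those, BOS has the highest on-time rate (%) (≈ 100).

BOS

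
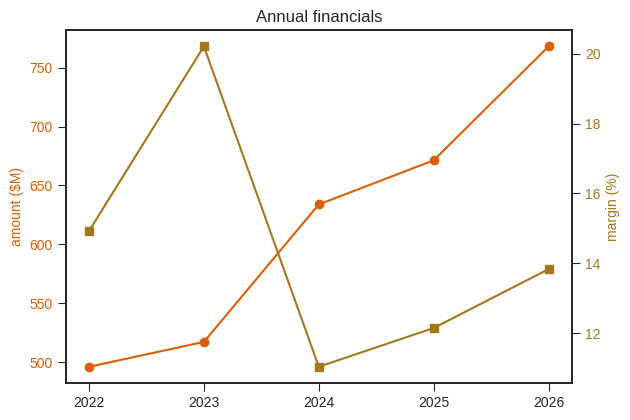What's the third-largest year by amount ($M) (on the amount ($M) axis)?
2024

Top 4 (on the amount ($M) axis): 2026 ≈ 775, 2025 ≈ 675, 2024 ≈ 625, 2023 ≈ 525.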